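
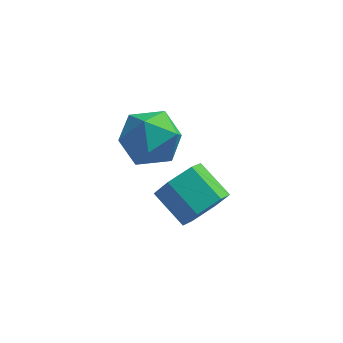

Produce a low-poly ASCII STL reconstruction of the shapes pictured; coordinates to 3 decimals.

solid 
facet normal -0.211 0.404 0.890
outer loop
vertex 0.912 2.113 2.3
vertex 1.534 1.29 2.821
vertex 2.041 2.277 2.493
endloop
endfacet
facet normal -0.196 0.904 0.381
outer loop
vertex 0.912 2.113 2.3
vertex 2.041 2.277 2.493
vertex 1.574 2.6 1.486
endloop
endfacet
facet normal -0.677 0.727 -0.115
outer loop
vertex 0.912 2.113 2.3
vertex 1.574 2.6 1.486
vertex 0.779 1.813 1.191
endloop
endfacet
facet normal -0.989 0.118 0.087
outer loop
vertex 0.912 2.113 2.3
vertex 0.779 1.813 1.191
vertex 0.755 1.003 2.016
endloop
endfacet
facet normal -0.701 -0.082 0.708
outer loop
vertex 0.912 2.113 2.3
vertex 0.755 1.003 2.016
vertex 1.534 1.29 2.821
endloop
endfacet
facet normal 0.450 0.890 0.077
outer loop
vertex 1.574 2.6 1.486
vertex 2.041 2.277 2.493
vertex 2.605 2.077 1.504
endloop
endfacet
facet normal 0.425 0.081 0.901
outer loop
vertex 2.041 2.277 2.493
vertex 1.534 1.29 2.821
vertex 2.581 1.267 2.329
endloop
endfacet
facet normal -0.368 -0.704 0.607
outer loop
vertex 1.534 1.29 2.821
vertex 0.755 1.003 2.016
vertex 1.786 0.48 2.034
endloop
endfacet
facet normal -0.834 -0.381 -0.399
outer loop
vertex 0.755 1.003 2.016
vertex 0.779 1.813 1.191
vertex 1.319 0.803 1.027
endloop
endfacet
facet normal -0.328 0.604 -0.726
outer loop
vertex 0.779 1.813 1.191
vertex 1.574 2.6 1.486
vertex 1.826 1.79 0.699
endloop
endfacet
facet normal 0.989 -0.118 -0.087
outer loop
vertex 2.448 0.967 1.22
vertex 2.605 2.077 1.504
vertex 2.581 1.267 2.329
endloop
endfacet
facet normal 0.677 -0.727 0.115
outer loop
vertex 2.448 0.967 1.22
vertex 2.581 1.267 2.329
vertex 1.786 0.48 2.034
endloop
endfacet
facet normal 0.196 -0.904 -0.381
outer loop
vertex 2.448 0.967 1.22
vertex 1.786 0.48 2.034
vertex 1.319 0.803 1.027
endloop
endfacet
facet normal 0.211 -0.404 -0.890
outer loop
vertex 2.448 0.967 1.22
vertex 1.319 0.803 1.027
vertex 1.826 1.79 0.699
endloop
endfacet
facet normal 0.701 0.082 -0.708
outer loop
vertex 2.448 0.967 1.22
vertex 1.826 1.79 0.699
vertex 2.605 2.077 1.504
endloop
endfacet
facet normal 0.834 0.381 0.399
outer loop
vertex 2.581 1.267 2.329
vertex 2.605 2.077 1.504
vertex 2.041 2.277 2.493
endloop
endfacet
facet normal 0.328 -0.604 0.726
outer loop
vertex 1.786 0.48 2.034
vertex 2.581 1.267 2.329
vertex 1.534 1.29 2.821
endloop
endfacet
facet normal -0.450 -0.890 -0.077
outer loop
vertex 1.319 0.803 1.027
vertex 1.786 0.48 2.034
vertex 0.755 1.003 2.016
endloop
endfacet
facet normal -0.425 -0.081 -0.901
outer loop
vertex 1.826 1.79 0.699
vertex 1.319 0.803 1.027
vertex 0.779 1.813 1.191
endloop
endfacet
facet normal 0.368 0.704 -0.607
outer loop
vertex 2.605 2.077 1.504
vertex 1.826 1.79 0.699
vertex 1.574 2.6 1.486
endloop
endfacet
facet normal 0.694 -0.525 -0.493
outer loop
vertex 3.989 1.27 -0.887
vertex 3.511 1.418 -1.717
vertex 4.191 2.048 -1.431
endloop
endfacet
facet normal 0.690 0.286 0.665
outer loop
vertex 3.989 1.27 -0.887
vertex 4.191 2.048 -1.431
vertex 2.928 2.073 -0.132
endloop
endfacet
facet normal 0.690 0.286 0.665
outer loop
vertex 2.928 2.073 -0.132
vertex 4.191 2.048 -1.431
vertex 3.13 2.851 -0.676
endloop
endfacet
facet normal -0.693 0.525 0.494
outer loop
vertex 2.928 2.073 -0.132
vertex 3.13 2.851 -0.676
vertex 2.449 2.222 -0.963
endloop
endfacet
facet normal 0.694 -0.524 -0.494
outer loop
vertex 4.191 2.048 -1.431
vertex 3.511 1.418 -1.717
vertex 3.712 2.196 -2.261
endloop
endfacet
facet normal 0.525 0.837 -0.153
outer loop
vertex 4.191 2.048 -1.431
vertex 3.712 2.196 -2.261
vertex 3.13 2.851 -0.676
endloop
endfacet
facet normal 0.525 0.837 -0.153
outer loop
vertex 3.13 2.851 -0.676
vertex 3.712 2.196 -2.261
vertex 2.651 2.999 -1.507
endloop
endfacet
facet normal -0.693 0.526 0.493
outer loop
vertex 3.13 2.851 -0.676
vertex 2.651 2.999 -1.507
vertex 2.449 2.222 -0.963
endloop
endfacet
facet normal 0.694 -0.524 -0.494
outer loop
vertex 3.712 2.196 -2.261
vertex 3.511 1.418 -1.717
vertex 3.032 1.567 -2.548
endloop
endfacet
facet normal -0.164 0.551 -0.818
outer loop
vertex 3.712 2.196 -2.261
vertex 3.032 1.567 -2.548
vertex 2.651 2.999 -1.507
endloop
endfacet
facet normal -0.165 0.551 -0.818
outer loop
vertex 2.651 2.999 -1.507
vertex 3.032 1.567 -2.548
vertex 1.971 2.37 -1.793
endloop
endfacet
facet normal -0.693 0.525 0.493
outer loop
vertex 2.651 2.999 -1.507
vertex 1.971 2.37 -1.793
vertex 2.449 2.222 -0.963
endloop
endfacet
facet normal 0.693 -0.525 -0.494
outer loop
vertex 3.032 1.567 -2.548
vertex 3.511 1.418 -1.717
vertex 2.83 0.789 -2.004
endloop
endfacet
facet normal -0.690 -0.286 -0.665
outer loop
vertex 3.032 1.567 -2.548
vertex 2.83 0.789 -2.004
vertex 1.971 2.37 -1.793
endloop
endfacet
facet normal -0.690 -0.286 -0.665
outer loop
vertex 1.971 2.37 -1.793
vertex 2.83 0.789 -2.004
vertex 1.769 1.592 -1.249
endloop
endfacet
facet normal -0.694 0.525 0.493
outer loop
vertex 1.971 2.37 -1.793
vertex 1.769 1.592 -1.249
vertex 2.449 2.222 -0.963
endloop
endfacet
facet normal 0.693 -0.526 -0.493
outer loop
vertex 2.83 0.789 -2.004
vertex 3.511 1.418 -1.717
vertex 3.309 0.641 -1.173
endloop
endfacet
facet normal -0.525 -0.837 0.153
outer loop
vertex 2.83 0.789 -2.004
vertex 3.309 0.641 -1.173
vertex 1.769 1.592 -1.249
endloop
endfacet
facet normal -0.525 -0.837 0.153
outer loop
vertex 1.769 1.592 -1.249
vertex 3.309 0.641 -1.173
vertex 2.248 1.444 -0.419
endloop
endfacet
facet normal -0.694 0.524 0.494
outer loop
vertex 1.769 1.592 -1.249
vertex 2.248 1.444 -0.419
vertex 2.449 2.222 -0.963
endloop
endfacet
facet normal 0.693 -0.525 -0.493
outer loop
vertex 3.309 0.641 -1.173
vertex 3.511 1.418 -1.717
vertex 3.989 1.27 -0.887
endloop
endfacet
facet normal 0.165 -0.550 0.818
outer loop
vertex 3.309 0.641 -1.173
vertex 3.989 1.27 -0.887
vertex 2.248 1.444 -0.419
endloop
endfacet
facet normal 0.165 -0.551 0.818
outer loop
vertex 2.248 1.444 -0.419
vertex 3.989 1.27 -0.887
vertex 2.928 2.073 -0.132
endloop
endfacet
facet normal -0.694 0.524 0.494
outer loop
vertex 2.248 1.444 -0.419
vertex 2.928 2.073 -0.132
vertex 2.449 2.222 -0.963
endloop
endfacet

endsolid


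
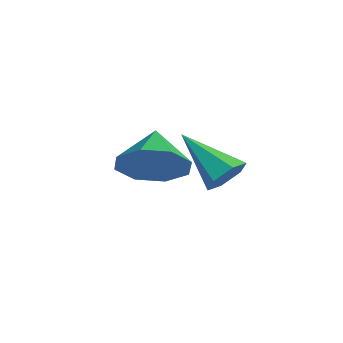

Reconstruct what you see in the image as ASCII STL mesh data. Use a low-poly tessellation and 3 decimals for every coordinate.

solid 
facet normal 0.785 0.331 -0.524
outer loop
vertex 3.889 0.185 1.798
vertex 3.539 0.206 1.287
vertex 3.577 0.702 1.657
endloop
endfacet
facet normal 0.113 0.324 0.939
outer loop
vertex 3.889 0.185 1.798
vertex 3.577 0.702 1.657
vertex 2.181 -0.366 2.193
endloop
endfacet
facet normal 0.785 0.331 -0.524
outer loop
vertex 3.577 0.702 1.657
vertex 3.539 0.206 1.287
vertex 3.227 0.723 1.146
endloop
endfacet
facet normal -0.476 0.803 0.359
outer loop
vertex 3.577 0.702 1.657
vertex 3.227 0.723 1.146
vertex 2.181 -0.366 2.193
endloop
endfacet
facet normal 0.785 0.331 -0.524
outer loop
vertex 3.227 0.723 1.146
vertex 3.539 0.206 1.287
vertex 3.188 0.227 0.775
endloop
endfacet
facet normal -0.821 0.382 -0.424
outer loop
vertex 3.227 0.723 1.146
vertex 3.188 0.227 0.775
vertex 2.181 -0.366 2.193
endloop
endfacet
facet normal 0.785 0.331 -0.524
outer loop
vertex 3.188 0.227 0.775
vertex 3.539 0.206 1.287
vertex 3.5 -0.29 0.916
endloop
endfacet
facet normal -0.578 -0.520 -0.628
outer loop
vertex 3.188 0.227 0.775
vertex 3.5 -0.29 0.916
vertex 2.181 -0.366 2.193
endloop
endfacet
facet normal 0.784 0.331 -0.525
outer loop
vertex 3.5 -0.29 0.916
vertex 3.539 0.206 1.287
vertex 3.851 -0.311 1.427
endloop
endfacet
facet normal 0.011 -0.999 -0.048
outer loop
vertex 3.5 -0.29 0.916
vertex 3.851 -0.311 1.427
vertex 2.181 -0.366 2.193
endloop
endfacet
facet normal 0.785 0.332 -0.524
outer loop
vertex 3.851 -0.311 1.427
vertex 3.539 0.206 1.287
vertex 3.889 0.185 1.798
endloop
endfacet
facet normal 0.356 -0.577 0.735
outer loop
vertex 3.851 -0.311 1.427
vertex 3.889 0.185 1.798
vertex 2.181 -0.366 2.193
endloop
endfacet
facet normal 0.768 -0.411 -0.491
outer loop
vertex 1.346 0.318 0.591
vertex 0.757 -0.491 0.346
vertex 0.964 0.419 -0.091
endloop
endfacet
facet normal -0.110 0.972 0.206
outer loop
vertex 1.346 0.318 0.591
vertex 0.964 0.419 -0.091
vertex -0.257 0.051 0.994
endloop
endfacet
facet normal 0.767 -0.411 -0.492
outer loop
vertex 0.964 0.419 -0.091
vertex 0.757 -0.491 0.346
vertex 0.46 -0.012 -0.517
endloop
endfacet
facet normal -0.487 0.832 -0.266
outer loop
vertex 0.964 0.419 -0.091
vertex 0.46 -0.012 -0.517
vertex -0.257 0.051 0.994
endloop
endfacet
facet normal 0.768 -0.410 -0.492
outer loop
vertex 0.46 -0.012 -0.517
vertex 0.757 -0.491 0.346
vertex 0.131 -0.724 -0.438
endloop
endfacet
facet normal -0.843 0.343 -0.414
outer loop
vertex 0.46 -0.012 -0.517
vertex 0.131 -0.724 -0.438
vertex -0.257 0.051 0.994
endloop
endfacet
facet normal 0.768 -0.410 -0.491
outer loop
vertex 0.131 -0.724 -0.438
vertex 0.757 -0.491 0.346
vertex 0.168 -1.299 0.1
endloop
endfacet
facet normal -0.967 -0.204 -0.152
outer loop
vertex 0.131 -0.724 -0.438
vertex 0.168 -1.299 0.1
vertex -0.257 0.051 0.994
endloop
endfacet
facet normal 0.768 -0.410 -0.492
outer loop
vertex 0.168 -1.299 0.1
vertex 0.757 -0.491 0.346
vertex 0.55 -1.401 0.782
endloop
endfacet
facet normal -0.789 -0.492 0.368
outer loop
vertex 0.168 -1.299 0.1
vertex 0.55 -1.401 0.782
vertex -0.257 0.051 0.994
endloop
endfacet
facet normal 0.768 -0.410 -0.491
outer loop
vertex 0.55 -1.401 0.782
vertex 0.757 -0.491 0.346
vertex 1.053 -0.969 1.208
endloop
endfacet
facet normal -0.411 -0.351 0.841
outer loop
vertex 0.55 -1.401 0.782
vertex 1.053 -0.969 1.208
vertex -0.257 0.051 0.994
endloop
endfacet
facet normal 0.768 -0.411 -0.492
outer loop
vertex 1.053 -0.969 1.208
vertex 0.757 -0.491 0.346
vertex 1.383 -0.258 1.129
endloop
endfacet
facet normal -0.056 0.136 0.989
outer loop
vertex 1.053 -0.969 1.208
vertex 1.383 -0.258 1.129
vertex -0.257 0.051 0.994
endloop
endfacet
facet normal 0.768 -0.410 -0.492
outer loop
vertex 1.383 -0.258 1.129
vertex 0.757 -0.491 0.346
vertex 1.346 0.318 0.591
endloop
endfacet
facet normal 0.069 0.683 0.727
outer loop
vertex 1.383 -0.258 1.129
vertex 1.346 0.318 0.591
vertex -0.257 0.051 0.994
endloop
endfacet

endsolid


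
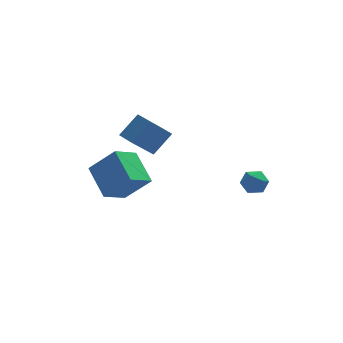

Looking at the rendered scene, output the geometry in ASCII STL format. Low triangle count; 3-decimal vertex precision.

solid 
facet normal 0.155 0.789 0.594
outer loop
vertex 4.111 -0.39 -0.019
vertex 3.588 -0.574 0.362
vertex 4.205 -0.802 0.504
endloop
endfacet
facet normal 0.766 0.564 0.307
outer loop
vertex 4.111 -0.39 -0.019
vertex 4.205 -0.802 0.504
vertex 4.523 -0.918 -0.077
endloop
endfacet
facet normal 0.700 0.590 -0.402
outer loop
vertex 4.111 -0.39 -0.019
vertex 4.523 -0.918 -0.077
vertex 4.103 -0.762 -0.579
endloop
endfacet
facet normal 0.045 0.832 -0.553
outer loop
vertex 4.111 -0.39 -0.019
vertex 4.103 -0.762 -0.579
vertex 3.525 -0.55 -0.307
endloop
endfacet
facet normal -0.291 0.955 0.062
outer loop
vertex 4.111 -0.39 -0.019
vertex 3.525 -0.55 -0.307
vertex 3.588 -0.574 0.362
endloop
endfacet
facet normal 0.861 -0.118 0.495
outer loop
vertex 4.523 -0.918 -0.077
vertex 4.205 -0.802 0.504
vertex 4.255 -1.43 0.267
endloop
endfacet
facet normal -0.130 0.246 0.960
outer loop
vertex 4.205 -0.802 0.504
vertex 3.588 -0.574 0.362
vertex 3.677 -1.218 0.539
endloop
endfacet
facet normal -0.853 0.513 0.099
outer loop
vertex 3.588 -0.574 0.362
vertex 3.525 -0.55 -0.307
vertex 3.257 -1.062 0.037
endloop
endfacet
facet normal -0.307 0.314 -0.898
outer loop
vertex 3.525 -0.55 -0.307
vertex 4.103 -0.762 -0.579
vertex 3.575 -1.178 -0.544
endloop
endfacet
facet normal 0.753 -0.076 -0.654
outer loop
vertex 4.103 -0.762 -0.579
vertex 4.523 -0.918 -0.077
vertex 4.192 -1.406 -0.402
endloop
endfacet
facet normal -0.045 -0.832 0.553
outer loop
vertex 3.669 -1.59 -0.021
vertex 4.255 -1.43 0.267
vertex 3.677 -1.218 0.539
endloop
endfacet
facet normal -0.700 -0.590 0.402
outer loop
vertex 3.669 -1.59 -0.021
vertex 3.677 -1.218 0.539
vertex 3.257 -1.062 0.037
endloop
endfacet
facet normal -0.766 -0.564 -0.307
outer loop
vertex 3.669 -1.59 -0.021
vertex 3.257 -1.062 0.037
vertex 3.575 -1.178 -0.544
endloop
endfacet
facet normal -0.155 -0.789 -0.594
outer loop
vertex 3.669 -1.59 -0.021
vertex 3.575 -1.178 -0.544
vertex 4.192 -1.406 -0.402
endloop
endfacet
facet normal 0.291 -0.955 -0.062
outer loop
vertex 3.669 -1.59 -0.021
vertex 4.192 -1.406 -0.402
vertex 4.255 -1.43 0.267
endloop
endfacet
facet normal 0.307 -0.314 0.898
outer loop
vertex 3.677 -1.218 0.539
vertex 4.255 -1.43 0.267
vertex 4.205 -0.802 0.504
endloop
endfacet
facet normal -0.753 0.076 0.654
outer loop
vertex 3.257 -1.062 0.037
vertex 3.677 -1.218 0.539
vertex 3.588 -0.574 0.362
endloop
endfacet
facet normal -0.861 0.118 -0.495
outer loop
vertex 3.575 -1.178 -0.544
vertex 3.257 -1.062 0.037
vertex 3.525 -0.55 -0.307
endloop
endfacet
facet normal 0.130 -0.246 -0.960
outer loop
vertex 4.192 -1.406 -0.402
vertex 3.575 -1.178 -0.544
vertex 4.103 -0.762 -0.579
endloop
endfacet
facet normal 0.853 -0.513 -0.099
outer loop
vertex 4.255 -1.43 0.267
vertex 4.192 -1.406 -0.402
vertex 4.523 -0.918 -0.077
endloop
endfacet
facet normal -0.687 -0.549 0.475
outer loop
vertex -1.58 3.684 -0.63
vertex -2.75 4.056 -1.892
vertex -1.041 2.196 -1.57
endloop
endfacet
facet normal 0.664 -0.212 0.717
outer loop
vertex -0.03 3.004 -2.268
vertex -1.58 3.684 -0.63
vertex -1.041 2.196 -1.57
endloop
endfacet
facet normal -0.687 -0.549 0.475
outer loop
vertex -1.041 2.196 -1.57
vertex -2.75 4.056 -1.892
vertex -2.21 2.569 -2.831
endloop
endfacet
facet normal 0.293 -0.808 -0.511
outer loop
vertex -2.21 2.569 -2.831
vertex -0.03 3.004 -2.268
vertex -1.041 2.196 -1.57
endloop
endfacet
facet normal -0.294 0.808 0.510
outer loop
vertex -1.58 3.684 -0.63
vertex -1.739 4.864 -2.59
vertex -2.75 4.056 -1.892
endloop
endfacet
facet normal 0.665 -0.211 0.717
outer loop
vertex -0.57 4.491 -1.329
vertex -1.58 3.684 -0.63
vertex -0.03 3.004 -2.268
endloop
endfacet
facet normal -0.293 0.809 0.511
outer loop
vertex -0.57 4.491 -1.329
vertex -1.739 4.864 -2.59
vertex -1.58 3.684 -0.63
endloop
endfacet
facet normal -0.664 0.212 -0.717
outer loop
vertex -2.75 4.056 -1.892
vertex -1.739 4.864 -2.59
vertex -2.21 2.569 -2.831
endloop
endfacet
facet normal 0.293 -0.809 -0.510
outer loop
vertex -1.2 3.376 -3.53
vertex -0.03 3.004 -2.268
vertex -2.21 2.569 -2.831
endloop
endfacet
facet normal -0.665 0.212 -0.716
outer loop
vertex -2.21 2.569 -2.831
vertex -1.739 4.864 -2.59
vertex -1.2 3.376 -3.53
endloop
endfacet
facet normal 0.687 0.550 -0.475
outer loop
vertex -1.2 3.376 -3.53
vertex -0.57 4.491 -1.329
vertex -0.03 3.004 -2.268
endloop
endfacet
facet normal 0.688 0.549 -0.475
outer loop
vertex -1.739 4.864 -2.59
vertex -0.57 4.491 -1.329
vertex -1.2 3.376 -3.53
endloop
endfacet
facet normal -0.502 0.865 0.026
outer loop
vertex -1.538 1.904 1.517
vertex -0.682 2.372 2.465
vertex -0.529 2.526 0.299
endloop
endfacet
facet normal -0.630 -0.343 -0.697
outer loop
vertex -0.078 1.748 0.275
vertex -1.538 1.904 1.517
vertex -0.529 2.526 0.299
endloop
endfacet
facet normal -0.502 0.865 0.026
outer loop
vertex -0.529 2.526 0.299
vertex -0.682 2.372 2.465
vertex 0.327 2.994 1.246
endloop
endfacet
facet normal 0.593 0.366 -0.717
outer loop
vertex 0.327 2.994 1.246
vertex -0.078 1.748 0.275
vertex -0.529 2.526 0.299
endloop
endfacet
facet normal -0.594 -0.366 0.717
outer loop
vertex -1.538 1.904 1.517
vertex -0.231 1.594 2.441
vertex -0.682 2.372 2.465
endloop
endfacet
facet normal -0.629 -0.344 -0.697
outer loop
vertex -1.087 1.126 1.494
vertex -1.538 1.904 1.517
vertex -0.078 1.748 0.275
endloop
endfacet
facet normal -0.594 -0.365 0.717
outer loop
vertex -1.087 1.126 1.494
vertex -0.231 1.594 2.441
vertex -1.538 1.904 1.517
endloop
endfacet
facet normal 0.630 0.344 0.697
outer loop
vertex -0.682 2.372 2.465
vertex -0.231 1.594 2.441
vertex 0.327 2.994 1.246
endloop
endfacet
facet normal 0.594 0.365 -0.717
outer loop
vertex 0.778 2.216 1.223
vertex -0.078 1.748 0.275
vertex 0.327 2.994 1.246
endloop
endfacet
facet normal 0.629 0.344 0.697
outer loop
vertex 0.327 2.994 1.246
vertex -0.231 1.594 2.441
vertex 0.778 2.216 1.223
endloop
endfacet
facet normal 0.502 -0.865 -0.026
outer loop
vertex 0.778 2.216 1.223
vertex -1.087 1.126 1.494
vertex -0.078 1.748 0.275
endloop
endfacet
facet normal 0.502 -0.865 -0.026
outer loop
vertex -0.231 1.594 2.441
vertex -1.087 1.126 1.494
vertex 0.778 2.216 1.223
endloop
endfacet

endsolid


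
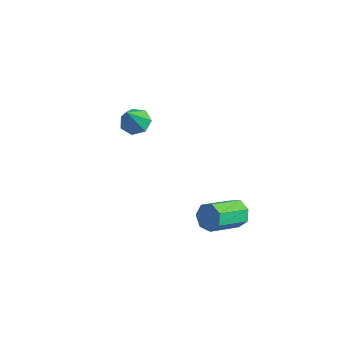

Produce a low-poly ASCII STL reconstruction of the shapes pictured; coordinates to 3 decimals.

solid 
facet normal 0.056 0.908 -0.416
outer loop
vertex 2.899 3.461 -3.976
vertex 2.518 3.72 -3.462
vertex 3.204 3.66 -3.501
endloop
endfacet
facet normal 0.859 -0.256 -0.444
outer loop
vertex 2.899 3.461 -3.976
vertex 3.204 3.66 -3.501
vertex 2.803 1.882 -3.252
endloop
endfacet
facet normal 0.858 -0.256 -0.445
outer loop
vertex 2.803 1.882 -3.252
vertex 3.204 3.66 -3.501
vertex 3.109 2.081 -2.777
endloop
endfacet
facet normal -0.054 -0.908 0.415
outer loop
vertex 2.803 1.882 -3.252
vertex 3.109 2.081 -2.777
vertex 2.422 2.14 -2.738
endloop
endfacet
facet normal 0.056 0.908 -0.415
outer loop
vertex 3.204 3.66 -3.501
vertex 2.518 3.72 -3.462
vertex 2.993 3.904 -2.996
endloop
endfacet
facet normal 0.934 0.101 0.342
outer loop
vertex 3.204 3.66 -3.501
vertex 2.993 3.904 -2.996
vertex 3.109 2.081 -2.777
endloop
endfacet
facet normal 0.934 0.101 0.344
outer loop
vertex 3.109 2.081 -2.777
vertex 2.993 3.904 -2.996
vertex 2.897 2.325 -2.273
endloop
endfacet
facet normal -0.054 -0.908 0.417
outer loop
vertex 3.109 2.081 -2.777
vertex 2.897 2.325 -2.273
vertex 2.422 2.14 -2.738
endloop
endfacet
facet normal 0.056 0.908 -0.415
outer loop
vertex 2.993 3.904 -2.996
vertex 2.518 3.72 -3.462
vertex 2.423 4.009 -2.843
endloop
endfacet
facet normal 0.305 0.381 0.873
outer loop
vertex 2.993 3.904 -2.996
vertex 2.423 4.009 -2.843
vertex 2.897 2.325 -2.273
endloop
endfacet
facet normal 0.306 0.381 0.872
outer loop
vertex 2.897 2.325 -2.273
vertex 2.423 4.009 -2.843
vertex 2.328 2.43 -2.119
endloop
endfacet
facet normal -0.055 -0.907 0.417
outer loop
vertex 2.897 2.325 -2.273
vertex 2.328 2.43 -2.119
vertex 2.422 2.14 -2.738
endloop
endfacet
facet normal 0.054 0.908 -0.416
outer loop
vertex 2.423 4.009 -2.843
vertex 2.518 3.72 -3.462
vertex 1.925 3.896 -3.155
endloop
endfacet
facet normal -0.552 0.375 0.745
outer loop
vertex 2.423 4.009 -2.843
vertex 1.925 3.896 -3.155
vertex 2.328 2.43 -2.119
endloop
endfacet
facet normal -0.552 0.375 0.745
outer loop
vertex 2.328 2.43 -2.119
vertex 1.925 3.896 -3.155
vertex 1.83 2.317 -2.431
endloop
endfacet
facet normal -0.055 -0.907 0.417
outer loop
vertex 2.328 2.43 -2.119
vertex 1.83 2.317 -2.431
vertex 2.422 2.14 -2.738
endloop
endfacet
facet normal 0.054 0.908 -0.416
outer loop
vertex 1.925 3.896 -3.155
vertex 2.518 3.72 -3.462
vertex 1.873 3.65 -3.699
endloop
endfacet
facet normal -0.995 0.086 0.056
outer loop
vertex 1.925 3.896 -3.155
vertex 1.873 3.65 -3.699
vertex 1.83 2.317 -2.431
endloop
endfacet
facet normal -0.995 0.086 0.056
outer loop
vertex 1.83 2.317 -2.431
vertex 1.873 3.65 -3.699
vertex 1.778 2.071 -2.975
endloop
endfacet
facet normal -0.056 -0.908 0.416
outer loop
vertex 1.83 2.317 -2.431
vertex 1.778 2.071 -2.975
vertex 2.422 2.14 -2.738
endloop
endfacet
facet normal 0.054 0.908 -0.416
outer loop
vertex 1.873 3.65 -3.699
vertex 2.518 3.72 -3.462
vertex 2.307 3.457 -4.064
endloop
endfacet
facet normal -0.687 -0.268 -0.675
outer loop
vertex 1.873 3.65 -3.699
vertex 2.307 3.457 -4.064
vertex 1.778 2.071 -2.975
endloop
endfacet
facet normal -0.688 -0.267 -0.674
outer loop
vertex 1.778 2.071 -2.975
vertex 2.307 3.457 -4.064
vertex 2.211 1.877 -3.34
endloop
endfacet
facet normal -0.056 -0.908 0.416
outer loop
vertex 1.778 2.071 -2.975
vertex 2.211 1.877 -3.34
vertex 2.422 2.14 -2.738
endloop
endfacet
facet normal 0.056 0.908 -0.416
outer loop
vertex 2.307 3.457 -4.064
vertex 2.518 3.72 -3.462
vertex 2.899 3.461 -3.976
endloop
endfacet
facet normal 0.136 -0.420 -0.897
outer loop
vertex 2.307 3.457 -4.064
vertex 2.899 3.461 -3.976
vertex 2.211 1.877 -3.34
endloop
endfacet
facet normal 0.137 -0.420 -0.897
outer loop
vertex 2.211 1.877 -3.34
vertex 2.899 3.461 -3.976
vertex 2.803 1.882 -3.252
endloop
endfacet
facet normal -0.054 -0.908 0.416
outer loop
vertex 2.211 1.877 -3.34
vertex 2.803 1.882 -3.252
vertex 2.422 2.14 -2.738
endloop
endfacet
facet normal -0.189 0.503 -0.844
outer loop
vertex -2.567 3.706 -0.569
vertex -3.106 3.267 -0.71
vertex -3.115 3.876 -0.345
endloop
endfacet
facet normal 0.456 0.564 0.688
outer loop
vertex -2.567 3.706 -0.569
vertex -3.115 3.876 -0.345
vertex -2.814 2.493 0.59
endloop
endfacet
facet normal -0.190 0.503 -0.843
outer loop
vertex -3.115 3.876 -0.345
vertex -3.106 3.267 -0.71
vertex -3.657 3.586 -0.396
endloop
endfacet
facet normal -0.332 0.478 0.813
outer loop
vertex -3.115 3.876 -0.345
vertex -3.657 3.586 -0.396
vertex -2.814 2.493 0.59
endloop
endfacet
facet normal -0.191 0.501 -0.844
outer loop
vertex -3.657 3.586 -0.396
vertex -3.106 3.267 -0.71
vertex -3.784 3.056 -0.682
endloop
endfacet
facet normal -0.814 -0.113 0.570
outer loop
vertex -3.657 3.586 -0.396
vertex -3.784 3.056 -0.682
vertex -2.814 2.493 0.59
endloop
endfacet
facet normal -0.191 0.502 -0.844
outer loop
vertex -3.784 3.056 -0.682
vertex -3.106 3.267 -0.71
vertex -3.401 2.684 -0.99
endloop
endfacet
facet normal -0.629 -0.765 0.141
outer loop
vertex -3.784 3.056 -0.682
vertex -3.401 2.684 -0.99
vertex -2.814 2.493 0.59
endloop
endfacet
facet normal -0.189 0.501 -0.844
outer loop
vertex -3.401 2.684 -0.99
vertex -3.106 3.267 -0.71
vertex -2.796 2.751 -1.086
endloop
endfacet
facet normal 0.085 -0.985 -0.151
outer loop
vertex -3.401 2.684 -0.99
vertex -2.796 2.751 -1.086
vertex -2.814 2.493 0.59
endloop
endfacet
facet normal -0.189 0.501 -0.844
outer loop
vertex -2.796 2.751 -1.086
vertex -3.106 3.267 -0.71
vertex -2.425 3.206 -0.899
endloop
endfacet
facet normal 0.789 -0.608 -0.085
outer loop
vertex -2.796 2.751 -1.086
vertex -2.425 3.206 -0.899
vertex -2.814 2.493 0.59
endloop
endfacet
facet normal -0.189 0.503 -0.843
outer loop
vertex -2.425 3.206 -0.899
vertex -3.106 3.267 -0.71
vertex -2.567 3.706 -0.569
endloop
endfacet
facet normal 0.954 0.081 0.288
outer loop
vertex -2.425 3.206 -0.899
vertex -2.567 3.706 -0.569
vertex -2.814 2.493 0.59
endloop
endfacet

endsolid


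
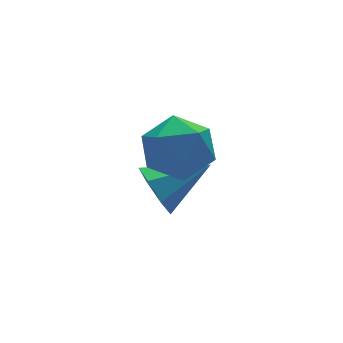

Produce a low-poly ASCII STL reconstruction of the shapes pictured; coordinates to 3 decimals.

solid 
facet normal -0.941 0.239 0.238
outer loop
vertex -4.538 -0.107 -0.269
vertex -4.92 -1.09 -0.794
vertex -4.635 -1.105 0.349
endloop
endfacet
facet normal -0.483 0.494 0.722
outer loop
vertex -4.538 -0.107 -0.269
vertex -4.635 -1.105 0.349
vertex -3.698 -0.408 0.499
endloop
endfacet
facet normal -0.022 0.922 0.386
outer loop
vertex -4.538 -0.107 -0.269
vertex -3.698 -0.408 0.499
vertex -3.404 0.038 -0.55
endloop
endfacet
facet normal -0.195 0.932 -0.307
outer loop
vertex -4.538 -0.107 -0.269
vertex -3.404 0.038 -0.55
vertex -4.159 -0.383 -1.349
endloop
endfacet
facet normal -0.763 0.509 -0.398
outer loop
vertex -4.538 -0.107 -0.269
vertex -4.159 -0.383 -1.349
vertex -4.92 -1.09 -0.794
endloop
endfacet
facet normal -0.117 -0.056 0.992
outer loop
vertex -3.698 -0.408 0.499
vertex -4.635 -1.105 0.349
vertex -3.561 -1.577 0.449
endloop
endfacet
facet normal -0.858 -0.469 0.208
outer loop
vertex -4.635 -1.105 0.349
vertex -4.92 -1.09 -0.794
vertex -4.316 -1.998 -0.35
endloop
endfacet
facet normal -0.570 -0.032 -0.821
outer loop
vertex -4.92 -1.09 -0.794
vertex -4.159 -0.383 -1.349
vertex -4.022 -1.552 -1.399
endloop
endfacet
facet normal 0.349 0.652 -0.673
outer loop
vertex -4.159 -0.383 -1.349
vertex -3.404 0.038 -0.55
vertex -3.085 -0.855 -1.249
endloop
endfacet
facet normal 0.629 0.637 0.447
outer loop
vertex -3.404 0.038 -0.55
vertex -3.698 -0.408 0.499
vertex -2.8 -0.87 -0.106
endloop
endfacet
facet normal 0.195 -0.932 0.307
outer loop
vertex -3.182 -1.853 -0.631
vertex -3.561 -1.577 0.449
vertex -4.316 -1.998 -0.35
endloop
endfacet
facet normal 0.022 -0.922 -0.386
outer loop
vertex -3.182 -1.853 -0.631
vertex -4.316 -1.998 -0.35
vertex -4.022 -1.552 -1.399
endloop
endfacet
facet normal 0.483 -0.494 -0.722
outer loop
vertex -3.182 -1.853 -0.631
vertex -4.022 -1.552 -1.399
vertex -3.085 -0.855 -1.249
endloop
endfacet
facet normal 0.941 -0.239 -0.238
outer loop
vertex -3.182 -1.853 -0.631
vertex -3.085 -0.855 -1.249
vertex -2.8 -0.87 -0.106
endloop
endfacet
facet normal 0.763 -0.509 0.398
outer loop
vertex -3.182 -1.853 -0.631
vertex -2.8 -0.87 -0.106
vertex -3.561 -1.577 0.449
endloop
endfacet
facet normal -0.349 -0.652 0.673
outer loop
vertex -4.316 -1.998 -0.35
vertex -3.561 -1.577 0.449
vertex -4.635 -1.105 0.349
endloop
endfacet
facet normal -0.629 -0.637 -0.447
outer loop
vertex -4.022 -1.552 -1.399
vertex -4.316 -1.998 -0.35
vertex -4.92 -1.09 -0.794
endloop
endfacet
facet normal 0.117 0.056 -0.992
outer loop
vertex -3.085 -0.855 -1.249
vertex -4.022 -1.552 -1.399
vertex -4.159 -0.383 -1.349
endloop
endfacet
facet normal 0.858 0.469 -0.208
outer loop
vertex -2.8 -0.87 -0.106
vertex -3.085 -0.855 -1.249
vertex -3.404 0.038 -0.55
endloop
endfacet
facet normal 0.570 0.032 0.821
outer loop
vertex -3.561 -1.577 0.449
vertex -2.8 -0.87 -0.106
vertex -3.698 -0.408 0.499
endloop
endfacet
facet normal -0.885 0.205 -0.419
outer loop
vertex -3.336 1.222 -3.946
vertex -3.753 0.561 -3.389
vertex -3.62 1.495 -3.212
endloop
endfacet
facet normal 0.661 0.750 -0.023
outer loop
vertex -3.336 1.222 -3.946
vertex -3.62 1.495 -3.212
vertex -2.107 0.179 -2.611
endloop
endfacet
facet normal -0.885 0.205 -0.418
outer loop
vertex -3.62 1.495 -3.212
vertex -3.753 0.561 -3.389
vertex -4.004 1.065 -2.611
endloop
endfacet
facet normal 0.312 0.667 0.677
outer loop
vertex -3.62 1.495 -3.212
vertex -4.004 1.065 -2.611
vertex -2.107 0.179 -2.611
endloop
endfacet
facet normal -0.885 0.205 -0.418
outer loop
vertex -4.004 1.065 -2.611
vertex -3.753 0.561 -3.389
vertex -4.199 0.255 -2.596
endloop
endfacet
facet normal 0.008 0.017 1.000
outer loop
vertex -4.004 1.065 -2.611
vertex -4.199 0.255 -2.596
vertex -2.107 0.179 -2.611
endloop
endfacet
facet normal -0.885 0.205 -0.418
outer loop
vertex -4.199 0.255 -2.596
vertex -3.753 0.561 -3.389
vertex -4.058 -0.324 -3.178
endloop
endfacet
facet normal -0.021 -0.711 0.703
outer loop
vertex -4.199 0.255 -2.596
vertex -4.058 -0.324 -3.178
vertex -2.107 0.179 -2.611
endloop
endfacet
facet normal -0.885 0.205 -0.419
outer loop
vertex -4.058 -0.324 -3.178
vertex -3.753 0.561 -3.389
vertex -3.687 -0.237 -3.919
endloop
endfacet
facet normal 0.247 -0.969 0.010
outer loop
vertex -4.058 -0.324 -3.178
vertex -3.687 -0.237 -3.919
vertex -2.107 0.179 -2.611
endloop
endfacet
facet normal -0.885 0.205 -0.418
outer loop
vertex -3.687 -0.237 -3.919
vertex -3.753 0.561 -3.389
vertex -3.366 0.452 -4.261
endloop
endfacet
facet normal 0.610 -0.562 -0.559
outer loop
vertex -3.687 -0.237 -3.919
vertex -3.366 0.452 -4.261
vertex -2.107 0.179 -2.611
endloop
endfacet
facet normal -0.885 0.206 -0.418
outer loop
vertex -3.366 0.452 -4.261
vertex -3.753 0.561 -3.389
vertex -3.336 1.222 -3.946
endloop
endfacet
facet normal 0.794 0.203 -0.572
outer loop
vertex -3.366 0.452 -4.261
vertex -3.336 1.222 -3.946
vertex -2.107 0.179 -2.611
endloop
endfacet

endsolid


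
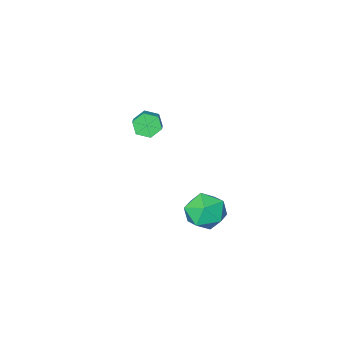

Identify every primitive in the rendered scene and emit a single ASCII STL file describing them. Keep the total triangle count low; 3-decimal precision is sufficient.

solid 
facet normal -0.475 -0.741 -0.474
outer loop
vertex -0.855 -3.362 0.051
vertex -1.482 -3.272 0.539
vertex -1.446 -2.858 -0.145
endloop
endfacet
facet normal 0.479 0.233 -0.846
outer loop
vertex -0.855 -3.362 0.051
vertex -1.446 -2.858 -0.145
vertex -0.071 -2.139 0.832
endloop
endfacet
facet normal 0.480 0.232 -0.846
outer loop
vertex -0.071 -2.139 0.832
vertex -1.446 -2.858 -0.145
vertex -0.661 -1.635 0.636
endloop
endfacet
facet normal 0.476 0.741 0.473
outer loop
vertex -0.071 -2.139 0.832
vertex -0.661 -1.635 0.636
vertex -0.698 -2.048 1.321
endloop
endfacet
facet normal -0.476 -0.741 -0.474
outer loop
vertex -1.446 -2.858 -0.145
vertex -1.482 -3.272 0.539
vertex -2.073 -2.768 0.344
endloop
endfacet
facet normal -0.400 0.662 -0.634
outer loop
vertex -1.446 -2.858 -0.145
vertex -2.073 -2.768 0.344
vertex -0.661 -1.635 0.636
endloop
endfacet
facet normal -0.400 0.662 -0.634
outer loop
vertex -0.661 -1.635 0.636
vertex -2.073 -2.768 0.344
vertex -1.288 -1.545 1.125
endloop
endfacet
facet normal 0.475 0.742 0.473
outer loop
vertex -0.661 -1.635 0.636
vertex -1.288 -1.545 1.125
vertex -0.698 -2.048 1.321
endloop
endfacet
facet normal -0.476 -0.741 -0.473
outer loop
vertex -2.073 -2.768 0.344
vertex -1.482 -3.272 0.539
vertex -2.109 -3.181 1.028
endloop
endfacet
facet normal -0.878 0.428 0.212
outer loop
vertex -2.073 -2.768 0.344
vertex -2.109 -3.181 1.028
vertex -1.288 -1.545 1.125
endloop
endfacet
facet normal -0.879 0.428 0.211
outer loop
vertex -1.288 -1.545 1.125
vertex -2.109 -3.181 1.028
vertex -1.325 -1.958 1.809
endloop
endfacet
facet normal 0.475 0.742 0.474
outer loop
vertex -1.288 -1.545 1.125
vertex -1.325 -1.958 1.809
vertex -0.698 -2.048 1.321
endloop
endfacet
facet normal -0.476 -0.741 -0.473
outer loop
vertex -2.109 -3.181 1.028
vertex -1.482 -3.272 0.539
vertex -1.519 -3.685 1.224
endloop
endfacet
facet normal -0.480 -0.233 0.846
outer loop
vertex -2.109 -3.181 1.028
vertex -1.519 -3.685 1.224
vertex -1.325 -1.958 1.809
endloop
endfacet
facet normal -0.479 -0.233 0.846
outer loop
vertex -1.325 -1.958 1.809
vertex -1.519 -3.685 1.224
vertex -0.734 -2.462 2.005
endloop
endfacet
facet normal 0.475 0.741 0.474
outer loop
vertex -1.325 -1.958 1.809
vertex -0.734 -2.462 2.005
vertex -0.698 -2.048 1.321
endloop
endfacet
facet normal -0.475 -0.742 -0.473
outer loop
vertex -1.519 -3.685 1.224
vertex -1.482 -3.272 0.539
vertex -0.892 -3.775 0.735
endloop
endfacet
facet normal 0.400 -0.662 0.634
outer loop
vertex -1.519 -3.685 1.224
vertex -0.892 -3.775 0.735
vertex -0.734 -2.462 2.005
endloop
endfacet
facet normal 0.400 -0.662 0.634
outer loop
vertex -0.734 -2.462 2.005
vertex -0.892 -3.775 0.735
vertex -0.107 -2.552 1.516
endloop
endfacet
facet normal 0.476 0.741 0.474
outer loop
vertex -0.734 -2.462 2.005
vertex -0.107 -2.552 1.516
vertex -0.698 -2.048 1.321
endloop
endfacet
facet normal -0.475 -0.742 -0.474
outer loop
vertex -0.892 -3.775 0.735
vertex -1.482 -3.272 0.539
vertex -0.855 -3.362 0.051
endloop
endfacet
facet normal 0.878 -0.429 -0.211
outer loop
vertex -0.892 -3.775 0.735
vertex -0.855 -3.362 0.051
vertex -0.107 -2.552 1.516
endloop
endfacet
facet normal 0.879 -0.428 -0.212
outer loop
vertex -0.107 -2.552 1.516
vertex -0.855 -3.362 0.051
vertex -0.071 -2.139 0.832
endloop
endfacet
facet normal 0.476 0.741 0.473
outer loop
vertex -0.107 -2.552 1.516
vertex -0.071 -2.139 0.832
vertex -0.698 -2.048 1.321
endloop
endfacet
facet normal -0.610 -0.222 0.761
outer loop
vertex -1.405 4.084 -0.963
vertex -1.614 2.966 -1.457
vertex -0.677 3.126 -0.659
endloop
endfacet
facet normal -0.099 0.232 0.968
outer loop
vertex -1.405 4.084 -0.963
vertex -0.677 3.126 -0.659
vertex -0.177 4.241 -0.875
endloop
endfacet
facet normal -0.144 0.816 0.560
outer loop
vertex -1.405 4.084 -0.963
vertex -0.177 4.241 -0.875
vertex -0.805 4.769 -1.806
endloop
endfacet
facet normal -0.683 0.723 0.102
outer loop
vertex -1.405 4.084 -0.963
vertex -0.805 4.769 -1.806
vertex -1.693 3.981 -2.166
endloop
endfacet
facet normal -0.971 0.082 0.225
outer loop
vertex -1.405 4.084 -0.963
vertex -1.693 3.981 -2.166
vertex -1.614 2.966 -1.457
endloop
endfacet
facet normal 0.533 -0.076 0.843
outer loop
vertex -0.177 4.241 -0.875
vertex -0.677 3.126 -0.659
vertex 0.373 3.219 -1.314
endloop
endfacet
facet normal -0.294 -0.810 0.508
outer loop
vertex -0.677 3.126 -0.659
vertex -1.614 2.966 -1.457
vertex -0.515 2.431 -1.674
endloop
endfacet
facet normal -0.878 -0.318 -0.358
outer loop
vertex -1.614 2.966 -1.457
vertex -1.693 3.981 -2.166
vertex -1.143 2.959 -2.605
endloop
endfacet
facet normal -0.412 0.720 -0.559
outer loop
vertex -1.693 3.981 -2.166
vertex -0.805 4.769 -1.806
vertex -0.643 4.074 -2.821
endloop
endfacet
facet normal 0.459 0.869 0.183
outer loop
vertex -0.805 4.769 -1.806
vertex -0.177 4.241 -0.875
vertex 0.294 4.234 -2.023
endloop
endfacet
facet normal 0.683 -0.723 -0.102
outer loop
vertex 0.085 3.116 -2.517
vertex 0.373 3.219 -1.314
vertex -0.515 2.431 -1.674
endloop
endfacet
facet normal 0.144 -0.816 -0.560
outer loop
vertex 0.085 3.116 -2.517
vertex -0.515 2.431 -1.674
vertex -1.143 2.959 -2.605
endloop
endfacet
facet normal 0.099 -0.232 -0.968
outer loop
vertex 0.085 3.116 -2.517
vertex -1.143 2.959 -2.605
vertex -0.643 4.074 -2.821
endloop
endfacet
facet normal 0.610 0.222 -0.761
outer loop
vertex 0.085 3.116 -2.517
vertex -0.643 4.074 -2.821
vertex 0.294 4.234 -2.023
endloop
endfacet
facet normal 0.971 -0.082 -0.225
outer loop
vertex 0.085 3.116 -2.517
vertex 0.294 4.234 -2.023
vertex 0.373 3.219 -1.314
endloop
endfacet
facet normal 0.412 -0.720 0.559
outer loop
vertex -0.515 2.431 -1.674
vertex 0.373 3.219 -1.314
vertex -0.677 3.126 -0.659
endloop
endfacet
facet normal -0.459 -0.869 -0.183
outer loop
vertex -1.143 2.959 -2.605
vertex -0.515 2.431 -1.674
vertex -1.614 2.966 -1.457
endloop
endfacet
facet normal -0.533 0.076 -0.843
outer loop
vertex -0.643 4.074 -2.821
vertex -1.143 2.959 -2.605
vertex -1.693 3.981 -2.166
endloop
endfacet
facet normal 0.294 0.810 -0.508
outer loop
vertex 0.294 4.234 -2.023
vertex -0.643 4.074 -2.821
vertex -0.805 4.769 -1.806
endloop
endfacet
facet normal 0.878 0.318 0.358
outer loop
vertex 0.373 3.219 -1.314
vertex 0.294 4.234 -2.023
vertex -0.177 4.241 -0.875
endloop
endfacet

endsolid


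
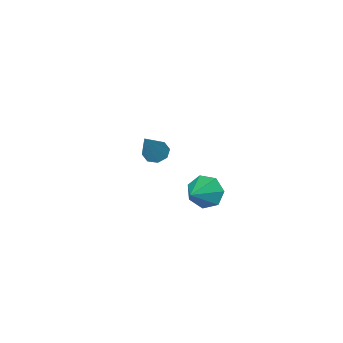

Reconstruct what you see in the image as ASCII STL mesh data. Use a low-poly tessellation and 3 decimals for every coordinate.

solid 
facet normal -0.490 -0.320 -0.811
outer loop
vertex 1.986 -2.841 2.704
vertex 1.529 -2.537 2.86
vertex 1.991 -2.436 2.541
endloop
endfacet
facet normal 0.974 -0.094 -0.205
outer loop
vertex 1.986 -2.841 2.704
vertex 1.991 -2.436 2.541
vertex 2.411 -1.963 4.32
endloop
endfacet
facet normal -0.490 -0.320 -0.811
outer loop
vertex 1.991 -2.436 2.541
vertex 1.529 -2.537 2.86
vertex 1.726 -2.091 2.565
endloop
endfacet
facet normal 0.737 0.589 -0.331
outer loop
vertex 1.991 -2.436 2.541
vertex 1.726 -2.091 2.565
vertex 2.411 -1.963 4.32
endloop
endfacet
facet normal -0.491 -0.319 -0.811
outer loop
vertex 1.726 -2.091 2.565
vertex 1.529 -2.537 2.86
vertex 1.346 -2.007 2.762
endloop
endfacet
facet normal 0.149 0.980 -0.130
outer loop
vertex 1.726 -2.091 2.565
vertex 1.346 -2.007 2.762
vertex 2.411 -1.963 4.32
endloop
endfacet
facet normal -0.490 -0.319 -0.811
outer loop
vertex 1.346 -2.007 2.762
vertex 1.529 -2.537 2.86
vertex 1.073 -2.234 3.016
endloop
endfacet
facet normal -0.446 0.850 0.281
outer loop
vertex 1.346 -2.007 2.762
vertex 1.073 -2.234 3.016
vertex 2.411 -1.963 4.32
endloop
endfacet
facet normal -0.489 -0.319 -0.812
outer loop
vertex 1.073 -2.234 3.016
vertex 1.529 -2.537 2.86
vertex 1.068 -2.639 3.178
endloop
endfacet
facet normal -0.699 0.273 0.661
outer loop
vertex 1.073 -2.234 3.016
vertex 1.068 -2.639 3.178
vertex 2.411 -1.963 4.32
endloop
endfacet
facet normal -0.489 -0.319 -0.812
outer loop
vertex 1.068 -2.639 3.178
vertex 1.529 -2.537 2.86
vertex 1.333 -2.984 3.154
endloop
endfacet
facet normal -0.462 -0.410 0.786
outer loop
vertex 1.068 -2.639 3.178
vertex 1.333 -2.984 3.154
vertex 2.411 -1.963 4.32
endloop
endfacet
facet normal -0.489 -0.319 -0.812
outer loop
vertex 1.333 -2.984 3.154
vertex 1.529 -2.537 2.86
vertex 1.713 -3.068 2.958
endloop
endfacet
facet normal 0.125 -0.801 0.586
outer loop
vertex 1.333 -2.984 3.154
vertex 1.713 -3.068 2.958
vertex 2.411 -1.963 4.32
endloop
endfacet
facet normal -0.489 -0.319 -0.811
outer loop
vertex 1.713 -3.068 2.958
vertex 1.529 -2.537 2.86
vertex 1.986 -2.841 2.704
endloop
endfacet
facet normal 0.721 -0.671 0.175
outer loop
vertex 1.713 -3.068 2.958
vertex 1.986 -2.841 2.704
vertex 2.411 -1.963 4.32
endloop
endfacet
facet normal -0.780 -0.427 -0.458
outer loop
vertex -1.125 -4.187 -2.198
vertex -1.662 -3.775 -1.668
vertex -1.356 -3.517 -2.43
endloop
endfacet
facet normal 0.839 0.105 -0.534
outer loop
vertex -1.125 -4.187 -2.198
vertex -1.356 -3.517 -2.43
vertex -0.478 -3.125 -0.972
endloop
endfacet
facet normal -0.780 -0.427 -0.458
outer loop
vertex -1.356 -3.517 -2.43
vertex -1.662 -3.775 -1.668
vertex -1.818 -3.04 -2.088
endloop
endfacet
facet normal 0.441 0.764 -0.471
outer loop
vertex -1.356 -3.517 -2.43
vertex -1.818 -3.04 -2.088
vertex -0.478 -3.125 -0.972
endloop
endfacet
facet normal -0.779 -0.428 -0.459
outer loop
vertex -1.818 -3.04 -2.088
vertex -1.662 -3.775 -1.668
vertex -2.163 -3.117 -1.431
endloop
endfacet
facet normal -0.024 0.994 0.104
outer loop
vertex -1.818 -3.04 -2.088
vertex -2.163 -3.117 -1.431
vertex -0.478 -3.125 -0.972
endloop
endfacet
facet normal -0.779 -0.428 -0.458
outer loop
vertex -2.163 -3.117 -1.431
vertex -1.662 -3.775 -1.668
vertex -2.131 -3.688 -0.952
endloop
endfacet
facet normal -0.203 0.623 0.756
outer loop
vertex -2.163 -3.117 -1.431
vertex -2.131 -3.688 -0.952
vertex -0.478 -3.125 -0.972
endloop
endfacet
facet normal -0.779 -0.427 -0.459
outer loop
vertex -2.131 -3.688 -0.952
vertex -1.662 -3.775 -1.668
vertex -1.746 -4.325 -1.013
endloop
endfacet
facet normal 0.037 -0.073 0.997
outer loop
vertex -2.131 -3.688 -0.952
vertex -1.746 -4.325 -1.013
vertex -0.478 -3.125 -0.972
endloop
endfacet
facet normal -0.780 -0.427 -0.458
outer loop
vertex -1.746 -4.325 -1.013
vertex -1.662 -3.775 -1.668
vertex -1.299 -4.547 -1.567
endloop
endfacet
facet normal 0.515 -0.567 0.643
outer loop
vertex -1.746 -4.325 -1.013
vertex -1.299 -4.547 -1.567
vertex -0.478 -3.125 -0.972
endloop
endfacet
facet normal -0.780 -0.427 -0.458
outer loop
vertex -1.299 -4.547 -1.567
vertex -1.662 -3.775 -1.668
vertex -1.125 -4.187 -2.198
endloop
endfacet
facet normal 0.872 -0.488 -0.038
outer loop
vertex -1.299 -4.547 -1.567
vertex -1.125 -4.187 -2.198
vertex -0.478 -3.125 -0.972
endloop
endfacet

endsolid


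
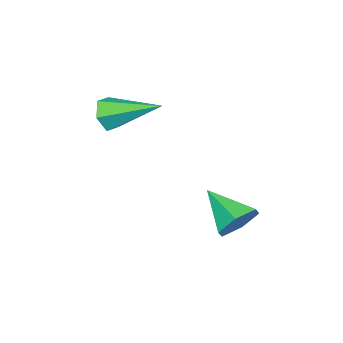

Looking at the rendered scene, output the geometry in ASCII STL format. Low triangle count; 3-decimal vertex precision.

solid 
facet normal 0.236 -0.893 -0.383
outer loop
vertex 1.488 -4.339 2.144
vertex 1.055 -4.648 2.598
vertex 0.817 -4.443 1.973
endloop
endfacet
facet normal 0.085 0.667 -0.740
outer loop
vertex 1.488 -4.339 2.144
vertex 0.817 -4.443 1.973
vertex 0.585 -2.872 3.362
endloop
endfacet
facet normal 0.235 -0.893 -0.383
outer loop
vertex 0.817 -4.443 1.973
vertex 1.055 -4.648 2.598
vertex 0.384 -4.752 2.428
endloop
endfacet
facet normal -0.786 0.341 -0.516
outer loop
vertex 0.817 -4.443 1.973
vertex 0.384 -4.752 2.428
vertex 0.585 -2.872 3.362
endloop
endfacet
facet normal 0.236 -0.893 -0.384
outer loop
vertex 0.384 -4.752 2.428
vertex 1.055 -4.648 2.598
vertex 0.622 -4.958 3.053
endloop
endfacet
facet normal -0.940 -0.066 0.336
outer loop
vertex 0.384 -4.752 2.428
vertex 0.622 -4.958 3.053
vertex 0.585 -2.872 3.362
endloop
endfacet
facet normal 0.236 -0.893 -0.384
outer loop
vertex 0.622 -4.958 3.053
vertex 1.055 -4.648 2.598
vertex 1.293 -4.854 3.224
endloop
endfacet
facet normal -0.223 -0.147 0.964
outer loop
vertex 0.622 -4.958 3.053
vertex 1.293 -4.854 3.224
vertex 0.585 -2.872 3.362
endloop
endfacet
facet normal 0.236 -0.893 -0.384
outer loop
vertex 1.293 -4.854 3.224
vertex 1.055 -4.648 2.598
vertex 1.726 -4.544 2.769
endloop
endfacet
facet normal 0.648 0.180 0.740
outer loop
vertex 1.293 -4.854 3.224
vertex 1.726 -4.544 2.769
vertex 0.585 -2.872 3.362
endloop
endfacet
facet normal 0.236 -0.893 -0.383
outer loop
vertex 1.726 -4.544 2.769
vertex 1.055 -4.648 2.598
vertex 1.488 -4.339 2.144
endloop
endfacet
facet normal 0.802 0.587 -0.113
outer loop
vertex 1.726 -4.544 2.769
vertex 1.488 -4.339 2.144
vertex 0.585 -2.872 3.362
endloop
endfacet
facet normal 0.147 0.848 -0.509
outer loop
vertex 0.69 -0.0 -0.585
vertex 0.141 -0.254 -1.167
vertex -0.124 0.189 -0.505
endloop
endfacet
facet normal 0.119 0.094 0.988
outer loop
vertex 0.69 -0.0 -0.585
vertex -0.124 0.189 -0.505
vertex -0.101 -1.646 -0.333
endloop
endfacet
facet normal 0.147 0.848 -0.509
outer loop
vertex -0.124 0.189 -0.505
vertex 0.141 -0.254 -1.167
vertex -0.674 -0.065 -1.087
endloop
endfacet
facet normal -0.737 0.054 0.673
outer loop
vertex -0.124 0.189 -0.505
vertex -0.674 -0.065 -1.087
vertex -0.101 -1.646 -0.333
endloop
endfacet
facet normal 0.147 0.849 -0.508
outer loop
vertex -0.674 -0.065 -1.087
vertex 0.141 -0.254 -1.167
vertex -0.409 -0.508 -1.75
endloop
endfacet
facet normal -0.917 -0.384 -0.110
outer loop
vertex -0.674 -0.065 -1.087
vertex -0.409 -0.508 -1.75
vertex -0.101 -1.646 -0.333
endloop
endfacet
facet normal 0.148 0.848 -0.509
outer loop
vertex -0.409 -0.508 -1.75
vertex 0.141 -0.254 -1.167
vertex 0.406 -0.698 -1.83
endloop
endfacet
facet normal -0.239 -0.782 -0.576
outer loop
vertex -0.409 -0.508 -1.75
vertex 0.406 -0.698 -1.83
vertex -0.101 -1.646 -0.333
endloop
endfacet
facet normal 0.148 0.848 -0.509
outer loop
vertex 0.406 -0.698 -1.83
vertex 0.141 -0.254 -1.167
vertex 0.955 -0.444 -1.247
endloop
endfacet
facet normal 0.619 -0.741 -0.260
outer loop
vertex 0.406 -0.698 -1.83
vertex 0.955 -0.444 -1.247
vertex -0.101 -1.646 -0.333
endloop
endfacet
facet normal 0.148 0.848 -0.509
outer loop
vertex 0.955 -0.444 -1.247
vertex 0.141 -0.254 -1.167
vertex 0.69 -0.0 -0.585
endloop
endfacet
facet normal 0.797 -0.303 0.522
outer loop
vertex 0.955 -0.444 -1.247
vertex 0.69 -0.0 -0.585
vertex -0.101 -1.646 -0.333
endloop
endfacet

endsolid


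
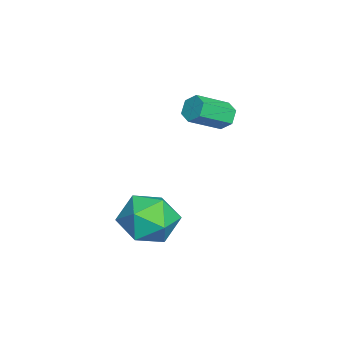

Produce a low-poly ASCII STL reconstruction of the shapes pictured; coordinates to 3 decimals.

solid 
facet normal -0.513 0.701 -0.496
outer loop
vertex -3.412 0.372 0.8
vertex -3.761 0.48 1.313
vertex -3.228 0.804 1.22
endloop
endfacet
facet normal 0.807 0.197 -0.557
outer loop
vertex -3.412 0.372 0.8
vertex -3.228 0.804 1.22
vertex -2.591 -0.749 1.593
endloop
endfacet
facet normal 0.807 0.197 -0.557
outer loop
vertex -2.591 -0.749 1.593
vertex -3.228 0.804 1.22
vertex -2.407 -0.316 2.013
endloop
endfacet
facet normal 0.514 -0.700 0.496
outer loop
vertex -2.591 -0.749 1.593
vertex -2.407 -0.316 2.013
vertex -2.939 -0.64 2.107
endloop
endfacet
facet normal -0.513 0.701 -0.496
outer loop
vertex -3.228 0.804 1.22
vertex -3.761 0.48 1.313
vertex -3.577 0.912 1.733
endloop
endfacet
facet normal 0.656 0.693 0.300
outer loop
vertex -3.228 0.804 1.22
vertex -3.577 0.912 1.733
vertex -2.407 -0.316 2.013
endloop
endfacet
facet normal 0.656 0.693 0.300
outer loop
vertex -2.407 -0.316 2.013
vertex -3.577 0.912 1.733
vertex -2.756 -0.208 2.527
endloop
endfacet
facet normal 0.514 -0.700 0.496
outer loop
vertex -2.407 -0.316 2.013
vertex -2.756 -0.208 2.527
vertex -2.939 -0.64 2.107
endloop
endfacet
facet normal -0.513 0.701 -0.496
outer loop
vertex -3.577 0.912 1.733
vertex -3.761 0.48 1.313
vertex -4.109 0.589 1.827
endloop
endfacet
facet normal -0.150 0.496 0.855
outer loop
vertex -3.577 0.912 1.733
vertex -4.109 0.589 1.827
vertex -2.756 -0.208 2.527
endloop
endfacet
facet normal -0.152 0.494 0.856
outer loop
vertex -2.756 -0.208 2.527
vertex -4.109 0.589 1.827
vertex -3.288 -0.532 2.62
endloop
endfacet
facet normal 0.513 -0.700 0.497
outer loop
vertex -2.756 -0.208 2.527
vertex -3.288 -0.532 2.62
vertex -2.939 -0.64 2.107
endloop
endfacet
facet normal -0.514 0.700 -0.496
outer loop
vertex -4.109 0.589 1.827
vertex -3.761 0.48 1.313
vertex -4.293 0.156 1.407
endloop
endfacet
facet normal -0.807 -0.197 0.557
outer loop
vertex -4.109 0.589 1.827
vertex -4.293 0.156 1.407
vertex -3.288 -0.532 2.62
endloop
endfacet
facet normal -0.807 -0.197 0.557
outer loop
vertex -3.288 -0.532 2.62
vertex -4.293 0.156 1.407
vertex -3.472 -0.964 2.2
endloop
endfacet
facet normal 0.513 -0.701 0.496
outer loop
vertex -3.288 -0.532 2.62
vertex -3.472 -0.964 2.2
vertex -2.939 -0.64 2.107
endloop
endfacet
facet normal -0.514 0.700 -0.496
outer loop
vertex -4.293 0.156 1.407
vertex -3.761 0.48 1.313
vertex -3.944 0.048 0.893
endloop
endfacet
facet normal -0.656 -0.693 -0.300
outer loop
vertex -4.293 0.156 1.407
vertex -3.944 0.048 0.893
vertex -3.472 -0.964 2.2
endloop
endfacet
facet normal -0.655 -0.693 -0.300
outer loop
vertex -3.472 -0.964 2.2
vertex -3.944 0.048 0.893
vertex -3.123 -1.072 1.687
endloop
endfacet
facet normal 0.513 -0.701 0.496
outer loop
vertex -3.472 -0.964 2.2
vertex -3.123 -1.072 1.687
vertex -2.939 -0.64 2.107
endloop
endfacet
facet normal -0.513 0.700 -0.497
outer loop
vertex -3.944 0.048 0.893
vertex -3.761 0.48 1.313
vertex -3.412 0.372 0.8
endloop
endfacet
facet normal 0.152 -0.495 -0.855
outer loop
vertex -3.944 0.048 0.893
vertex -3.412 0.372 0.8
vertex -3.123 -1.072 1.687
endloop
endfacet
facet normal 0.150 -0.496 -0.856
outer loop
vertex -3.123 -1.072 1.687
vertex -3.412 0.372 0.8
vertex -2.591 -0.749 1.593
endloop
endfacet
facet normal 0.513 -0.701 0.496
outer loop
vertex -3.123 -1.072 1.687
vertex -2.591 -0.749 1.593
vertex -2.939 -0.64 2.107
endloop
endfacet
facet normal 0.171 -0.176 0.970
outer loop
vertex -0.505 -1.413 -1.359
vertex -0.958 -2.583 -1.491
vertex 0.271 -2.358 -1.667
endloop
endfacet
facet normal 0.640 0.294 0.710
outer loop
vertex -0.505 -1.413 -1.359
vertex 0.271 -2.358 -1.667
vertex 0.386 -1.238 -2.235
endloop
endfacet
facet normal 0.276 0.849 0.450
outer loop
vertex -0.505 -1.413 -1.359
vertex 0.386 -1.238 -2.235
vertex -0.773 -0.769 -2.41
endloop
endfacet
facet normal -0.419 0.722 0.550
outer loop
vertex -0.505 -1.413 -1.359
vertex -0.773 -0.769 -2.41
vertex -1.603 -1.6 -1.951
endloop
endfacet
facet normal -0.484 0.089 0.870
outer loop
vertex -0.505 -1.413 -1.359
vertex -1.603 -1.6 -1.951
vertex -0.958 -2.583 -1.491
endloop
endfacet
facet normal 0.986 -0.016 0.167
outer loop
vertex 0.386 -1.238 -2.235
vertex 0.271 -2.358 -1.667
vertex 0.483 -2.3 -2.909
endloop
endfacet
facet normal 0.226 -0.777 0.588
outer loop
vertex 0.271 -2.358 -1.667
vertex -0.958 -2.583 -1.491
vertex -0.347 -3.131 -2.45
endloop
endfacet
facet normal -0.835 -0.348 0.427
outer loop
vertex -0.958 -2.583 -1.491
vertex -1.603 -1.6 -1.951
vertex -1.506 -2.662 -2.625
endloop
endfacet
facet normal -0.730 0.677 -0.093
outer loop
vertex -1.603 -1.6 -1.951
vertex -0.773 -0.769 -2.41
vertex -1.391 -1.542 -3.193
endloop
endfacet
facet normal 0.395 0.883 -0.253
outer loop
vertex -0.773 -0.769 -2.41
vertex 0.386 -1.238 -2.235
vertex -0.162 -1.317 -3.369
endloop
endfacet
facet normal 0.419 -0.722 -0.550
outer loop
vertex -0.615 -2.487 -3.501
vertex 0.483 -2.3 -2.909
vertex -0.347 -3.131 -2.45
endloop
endfacet
facet normal -0.276 -0.849 -0.450
outer loop
vertex -0.615 -2.487 -3.501
vertex -0.347 -3.131 -2.45
vertex -1.506 -2.662 -2.625
endloop
endfacet
facet normal -0.640 -0.294 -0.710
outer loop
vertex -0.615 -2.487 -3.501
vertex -1.506 -2.662 -2.625
vertex -1.391 -1.542 -3.193
endloop
endfacet
facet normal -0.171 0.176 -0.970
outer loop
vertex -0.615 -2.487 -3.501
vertex -1.391 -1.542 -3.193
vertex -0.162 -1.317 -3.369
endloop
endfacet
facet normal 0.484 -0.089 -0.870
outer loop
vertex -0.615 -2.487 -3.501
vertex -0.162 -1.317 -3.369
vertex 0.483 -2.3 -2.909
endloop
endfacet
facet normal 0.730 -0.677 0.093
outer loop
vertex -0.347 -3.131 -2.45
vertex 0.483 -2.3 -2.909
vertex 0.271 -2.358 -1.667
endloop
endfacet
facet normal -0.395 -0.883 0.253
outer loop
vertex -1.506 -2.662 -2.625
vertex -0.347 -3.131 -2.45
vertex -0.958 -2.583 -1.491
endloop
endfacet
facet normal -0.986 0.016 -0.167
outer loop
vertex -1.391 -1.542 -3.193
vertex -1.506 -2.662 -2.625
vertex -1.603 -1.6 -1.951
endloop
endfacet
facet normal -0.226 0.777 -0.588
outer loop
vertex -0.162 -1.317 -3.369
vertex -1.391 -1.542 -3.193
vertex -0.773 -0.769 -2.41
endloop
endfacet
facet normal 0.835 0.348 -0.427
outer loop
vertex 0.483 -2.3 -2.909
vertex -0.162 -1.317 -3.369
vertex 0.386 -1.238 -2.235
endloop
endfacet

endsolid


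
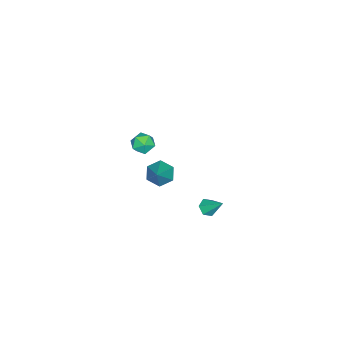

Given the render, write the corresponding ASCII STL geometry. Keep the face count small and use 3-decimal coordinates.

solid 
facet normal -0.134 -0.696 -0.706
outer loop
vertex 1.088 -0.251 -2.174
vertex 0.762 0.085 -2.443
vertex 1.292 0.085 -2.544
endloop
endfacet
facet normal 0.908 -0.105 0.406
outer loop
vertex 1.088 -0.251 -2.174
vertex 1.292 0.085 -2.544
vertex 0.938 0.995 -1.517
endloop
endfacet
facet normal -0.134 -0.696 -0.706
outer loop
vertex 1.292 0.085 -2.544
vertex 0.762 0.085 -2.443
vertex 0.965 0.421 -2.813
endloop
endfacet
facet normal 0.784 0.573 -0.238
outer loop
vertex 1.292 0.085 -2.544
vertex 0.965 0.421 -2.813
vertex 0.938 0.995 -1.517
endloop
endfacet
facet normal -0.136 -0.695 -0.706
outer loop
vertex 0.965 0.421 -2.813
vertex 0.762 0.085 -2.443
vertex 0.435 0.421 -2.711
endloop
endfacet
facet normal -0.078 0.911 -0.405
outer loop
vertex 0.965 0.421 -2.813
vertex 0.435 0.421 -2.711
vertex 0.938 0.995 -1.517
endloop
endfacet
facet normal -0.136 -0.695 -0.706
outer loop
vertex 0.435 0.421 -2.711
vertex 0.762 0.085 -2.443
vertex 0.231 0.085 -2.341
endloop
endfacet
facet normal -0.817 0.572 0.069
outer loop
vertex 0.435 0.421 -2.711
vertex 0.231 0.085 -2.341
vertex 0.938 0.995 -1.517
endloop
endfacet
facet normal -0.136 -0.694 -0.707
outer loop
vertex 0.231 0.085 -2.341
vertex 0.762 0.085 -2.443
vertex 0.558 -0.252 -2.073
endloop
endfacet
facet normal -0.694 -0.106 0.713
outer loop
vertex 0.231 0.085 -2.341
vertex 0.558 -0.252 -2.073
vertex 0.938 0.995 -1.517
endloop
endfacet
facet normal -0.133 -0.695 -0.707
outer loop
vertex 0.558 -0.252 -2.073
vertex 0.762 0.085 -2.443
vertex 1.088 -0.251 -2.174
endloop
endfacet
facet normal 0.169 -0.444 0.880
outer loop
vertex 0.558 -0.252 -2.073
vertex 1.088 -0.251 -2.174
vertex 0.938 0.995 -1.517
endloop
endfacet
facet normal -0.704 -0.239 -0.669
outer loop
vertex -1.413 -4.434 -4.122
vertex -1.906 -3.895 -3.795
vertex -1.415 -3.68 -4.389
endloop
endfacet
facet normal 0.922 -0.127 -0.367
outer loop
vertex -1.413 -4.434 -4.122
vertex -1.415 -3.68 -4.389
vertex -0.694 -3.485 -2.645
endloop
endfacet
facet normal -0.704 -0.239 -0.669
outer loop
vertex -1.415 -3.68 -4.389
vertex -1.906 -3.895 -3.795
vertex -1.908 -3.141 -4.062
endloop
endfacet
facet normal 0.590 0.738 -0.327
outer loop
vertex -1.415 -3.68 -4.389
vertex -1.908 -3.141 -4.062
vertex -0.694 -3.485 -2.645
endloop
endfacet
facet normal -0.704 -0.239 -0.669
outer loop
vertex -1.908 -3.141 -4.062
vertex -1.906 -3.895 -3.795
vertex -2.399 -3.356 -3.468
endloop
endfacet
facet normal -0.068 0.955 0.290
outer loop
vertex -1.908 -3.141 -4.062
vertex -2.399 -3.356 -3.468
vertex -0.694 -3.485 -2.645
endloop
endfacet
facet normal -0.704 -0.238 -0.669
outer loop
vertex -2.399 -3.356 -3.468
vertex -1.906 -3.895 -3.795
vertex -2.397 -4.111 -3.201
endloop
endfacet
facet normal -0.395 0.305 0.866
outer loop
vertex -2.399 -3.356 -3.468
vertex -2.397 -4.111 -3.201
vertex -0.694 -3.485 -2.645
endloop
endfacet
facet normal -0.704 -0.239 -0.669
outer loop
vertex -2.397 -4.111 -3.201
vertex -1.906 -3.895 -3.795
vertex -1.904 -4.649 -3.528
endloop
endfacet
facet normal -0.064 -0.560 0.826
outer loop
vertex -2.397 -4.111 -3.201
vertex -1.904 -4.649 -3.528
vertex -0.694 -3.485 -2.645
endloop
endfacet
facet normal -0.704 -0.239 -0.669
outer loop
vertex -1.904 -4.649 -3.528
vertex -1.906 -3.895 -3.795
vertex -1.413 -4.434 -4.122
endloop
endfacet
facet normal 0.594 -0.777 0.210
outer loop
vertex -1.904 -4.649 -3.528
vertex -1.413 -4.434 -4.122
vertex -0.694 -3.485 -2.645
endloop
endfacet
facet normal -0.798 0.103 0.593
outer loop
vertex 2.077 -2.269 3.428
vertex 2.235 -2.844 3.74
vertex 2.479 -2.259 3.967
endloop
endfacet
facet normal -0.545 0.740 0.393
outer loop
vertex 2.077 -2.269 3.428
vertex 2.479 -2.259 3.967
vertex 2.621 -1.872 3.435
endloop
endfacet
facet normal -0.556 0.767 -0.320
outer loop
vertex 2.077 -2.269 3.428
vertex 2.621 -1.872 3.435
vertex 2.464 -2.218 2.879
endloop
endfacet
facet normal -0.815 0.147 -0.561
outer loop
vertex 2.077 -2.269 3.428
vertex 2.464 -2.218 2.879
vertex 2.226 -2.818 3.068
endloop
endfacet
facet normal -0.965 -0.264 0.003
outer loop
vertex 2.077 -2.269 3.428
vertex 2.226 -2.818 3.068
vertex 2.235 -2.844 3.74
endloop
endfacet
facet normal 0.135 0.784 0.606
outer loop
vertex 2.621 -1.872 3.435
vertex 2.479 -2.259 3.967
vertex 3.114 -2.202 3.752
endloop
endfacet
facet normal -0.275 -0.246 0.929
outer loop
vertex 2.479 -2.259 3.967
vertex 2.235 -2.844 3.74
vertex 2.876 -2.802 3.941
endloop
endfacet
facet normal -0.545 -0.838 -0.025
outer loop
vertex 2.235 -2.844 3.74
vertex 2.226 -2.818 3.068
vertex 2.719 -3.148 3.385
endloop
endfacet
facet normal -0.302 -0.176 -0.937
outer loop
vertex 2.226 -2.818 3.068
vertex 2.464 -2.218 2.879
vertex 2.861 -2.761 2.853
endloop
endfacet
facet normal 0.118 0.828 -0.548
outer loop
vertex 2.464 -2.218 2.879
vertex 2.621 -1.872 3.435
vertex 3.105 -2.176 3.08
endloop
endfacet
facet normal 0.815 -0.147 0.561
outer loop
vertex 3.263 -2.751 3.392
vertex 3.114 -2.202 3.752
vertex 2.876 -2.802 3.941
endloop
endfacet
facet normal 0.556 -0.767 0.320
outer loop
vertex 3.263 -2.751 3.392
vertex 2.876 -2.802 3.941
vertex 2.719 -3.148 3.385
endloop
endfacet
facet normal 0.545 -0.740 -0.393
outer loop
vertex 3.263 -2.751 3.392
vertex 2.719 -3.148 3.385
vertex 2.861 -2.761 2.853
endloop
endfacet
facet normal 0.798 -0.103 -0.593
outer loop
vertex 3.263 -2.751 3.392
vertex 2.861 -2.761 2.853
vertex 3.105 -2.176 3.08
endloop
endfacet
facet normal 0.965 0.264 -0.003
outer loop
vertex 3.263 -2.751 3.392
vertex 3.105 -2.176 3.08
vertex 3.114 -2.202 3.752
endloop
endfacet
facet normal 0.302 0.176 0.937
outer loop
vertex 2.876 -2.802 3.941
vertex 3.114 -2.202 3.752
vertex 2.479 -2.259 3.967
endloop
endfacet
facet normal -0.118 -0.828 0.548
outer loop
vertex 2.719 -3.148 3.385
vertex 2.876 -2.802 3.941
vertex 2.235 -2.844 3.74
endloop
endfacet
facet normal -0.135 -0.784 -0.606
outer loop
vertex 2.861 -2.761 2.853
vertex 2.719 -3.148 3.385
vertex 2.226 -2.818 3.068
endloop
endfacet
facet normal 0.275 0.246 -0.929
outer loop
vertex 3.105 -2.176 3.08
vertex 2.861 -2.761 2.853
vertex 2.464 -2.218 2.879
endloop
endfacet
facet normal 0.545 0.838 0.025
outer loop
vertex 3.114 -2.202 3.752
vertex 3.105 -2.176 3.08
vertex 2.621 -1.872 3.435
endloop
endfacet

endsolid


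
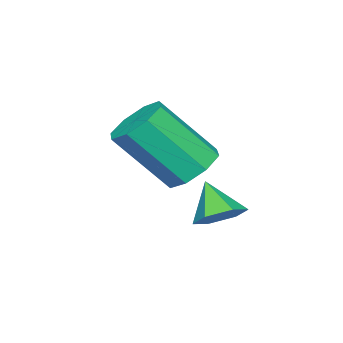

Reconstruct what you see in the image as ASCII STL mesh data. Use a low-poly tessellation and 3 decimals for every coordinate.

solid 
facet normal -0.339 0.564 -0.753
outer loop
vertex -2.793 -3.622 -2.069
vertex -3.461 -3.363 -1.575
vertex -2.654 -3.072 -1.72
endloop
endfacet
facet normal 0.917 0.020 -0.397
outer loop
vertex -2.793 -3.622 -2.069
vertex -2.654 -3.072 -1.72
vertex -2.051 -4.856 -0.419
endloop
endfacet
facet normal 0.917 0.020 -0.397
outer loop
vertex -2.051 -4.856 -0.419
vertex -2.654 -3.072 -1.72
vertex -1.912 -4.307 -0.07
endloop
endfacet
facet normal 0.338 -0.564 0.753
outer loop
vertex -2.051 -4.856 -0.419
vertex -1.912 -4.307 -0.07
vertex -2.719 -4.597 0.075
endloop
endfacet
facet normal -0.339 0.564 -0.753
outer loop
vertex -2.654 -3.072 -1.72
vertex -3.461 -3.363 -1.575
vertex -2.987 -2.692 -1.286
endloop
endfacet
facet normal 0.797 0.597 0.089
outer loop
vertex -2.654 -3.072 -1.72
vertex -2.987 -2.692 -1.286
vertex -1.912 -4.307 -0.07
endloop
endfacet
facet normal 0.797 0.597 0.089
outer loop
vertex -1.912 -4.307 -0.07
vertex -2.987 -2.692 -1.286
vertex -2.245 -3.927 0.363
endloop
endfacet
facet normal 0.338 -0.563 0.754
outer loop
vertex -1.912 -4.307 -0.07
vertex -2.245 -3.927 0.363
vertex -2.719 -4.597 0.075
endloop
endfacet
facet normal -0.339 0.564 -0.753
outer loop
vertex -2.987 -2.692 -1.286
vertex -3.461 -3.363 -1.575
vertex -3.598 -2.706 -1.021
endloop
endfacet
facet normal 0.209 0.826 0.524
outer loop
vertex -2.987 -2.692 -1.286
vertex -3.598 -2.706 -1.021
vertex -2.245 -3.927 0.363
endloop
endfacet
facet normal 0.210 0.826 0.524
outer loop
vertex -2.245 -3.927 0.363
vertex -3.598 -2.706 -1.021
vertex -2.856 -3.94 0.628
endloop
endfacet
facet normal 0.339 -0.564 0.753
outer loop
vertex -2.245 -3.927 0.363
vertex -2.856 -3.94 0.628
vertex -2.719 -4.597 0.075
endloop
endfacet
facet normal -0.338 0.565 -0.753
outer loop
vertex -3.598 -2.706 -1.021
vertex -3.461 -3.363 -1.575
vertex -4.129 -3.104 -1.081
endloop
endfacet
facet normal -0.501 0.570 0.652
outer loop
vertex -3.598 -2.706 -1.021
vertex -4.129 -3.104 -1.081
vertex -2.856 -3.94 0.628
endloop
endfacet
facet normal -0.500 0.571 0.652
outer loop
vertex -2.856 -3.94 0.628
vertex -4.129 -3.104 -1.081
vertex -3.387 -4.338 0.569
endloop
endfacet
facet normal 0.339 -0.564 0.753
outer loop
vertex -2.856 -3.94 0.628
vertex -3.387 -4.338 0.569
vertex -2.719 -4.597 0.075
endloop
endfacet
facet normal -0.338 0.564 -0.753
outer loop
vertex -4.129 -3.104 -1.081
vertex -3.461 -3.363 -1.575
vertex -4.268 -3.653 -1.43
endloop
endfacet
facet normal -0.917 -0.020 0.397
outer loop
vertex -4.129 -3.104 -1.081
vertex -4.268 -3.653 -1.43
vertex -3.387 -4.338 0.569
endloop
endfacet
facet normal -0.917 -0.020 0.397
outer loop
vertex -3.387 -4.338 0.569
vertex -4.268 -3.653 -1.43
vertex -3.526 -4.888 0.22
endloop
endfacet
facet normal 0.339 -0.564 0.753
outer loop
vertex -3.387 -4.338 0.569
vertex -3.526 -4.888 0.22
vertex -2.719 -4.597 0.075
endloop
endfacet
facet normal -0.338 0.563 -0.754
outer loop
vertex -4.268 -3.653 -1.43
vertex -3.461 -3.363 -1.575
vertex -3.935 -4.033 -1.863
endloop
endfacet
facet normal -0.797 -0.597 -0.089
outer loop
vertex -4.268 -3.653 -1.43
vertex -3.935 -4.033 -1.863
vertex -3.526 -4.888 0.22
endloop
endfacet
facet normal -0.797 -0.597 -0.089
outer loop
vertex -3.526 -4.888 0.22
vertex -3.935 -4.033 -1.863
vertex -3.193 -5.268 -0.214
endloop
endfacet
facet normal 0.339 -0.564 0.753
outer loop
vertex -3.526 -4.888 0.22
vertex -3.193 -5.268 -0.214
vertex -2.719 -4.597 0.075
endloop
endfacet
facet normal -0.339 0.564 -0.753
outer loop
vertex -3.935 -4.033 -1.863
vertex -3.461 -3.363 -1.575
vertex -3.324 -4.02 -2.128
endloop
endfacet
facet normal -0.210 -0.826 -0.524
outer loop
vertex -3.935 -4.033 -1.863
vertex -3.324 -4.02 -2.128
vertex -3.193 -5.268 -0.214
endloop
endfacet
facet normal -0.208 -0.826 -0.524
outer loop
vertex -3.193 -5.268 -0.214
vertex -3.324 -4.02 -2.128
vertex -2.582 -5.254 -0.479
endloop
endfacet
facet normal 0.339 -0.564 0.753
outer loop
vertex -3.193 -5.268 -0.214
vertex -2.582 -5.254 -0.479
vertex -2.719 -4.597 0.075
endloop
endfacet
facet normal -0.339 0.564 -0.753
outer loop
vertex -3.324 -4.02 -2.128
vertex -3.461 -3.363 -1.575
vertex -2.793 -3.622 -2.069
endloop
endfacet
facet normal 0.500 -0.570 -0.652
outer loop
vertex -3.324 -4.02 -2.128
vertex -2.793 -3.622 -2.069
vertex -2.582 -5.254 -0.479
endloop
endfacet
facet normal 0.501 -0.570 -0.651
outer loop
vertex -2.582 -5.254 -0.479
vertex -2.793 -3.622 -2.069
vertex -2.051 -4.856 -0.419
endloop
endfacet
facet normal 0.338 -0.565 0.753
outer loop
vertex -2.582 -5.254 -0.479
vertex -2.051 -4.856 -0.419
vertex -2.719 -4.597 0.075
endloop
endfacet
facet normal 0.311 0.568 -0.762
outer loop
vertex -2.996 -3.09 -3.273
vertex -3.44 -2.554 -3.055
vertex -2.756 -2.588 -2.801
endloop
endfacet
facet normal 0.648 -0.663 0.375
outer loop
vertex -2.996 -3.09 -3.273
vertex -2.756 -2.588 -2.801
vertex -3.82 -3.246 -2.125
endloop
endfacet
facet normal 0.311 0.568 -0.762
outer loop
vertex -2.756 -2.588 -2.801
vertex -3.44 -2.554 -3.055
vertex -3.2 -2.051 -2.582
endloop
endfacet
facet normal 0.505 0.067 0.860
outer loop
vertex -2.756 -2.588 -2.801
vertex -3.2 -2.051 -2.582
vertex -3.82 -3.246 -2.125
endloop
endfacet
facet normal 0.311 0.568 -0.762
outer loop
vertex -3.2 -2.051 -2.582
vertex -3.44 -2.554 -3.055
vertex -3.884 -2.017 -2.836
endloop
endfacet
facet normal -0.287 0.468 0.836
outer loop
vertex -3.2 -2.051 -2.582
vertex -3.884 -2.017 -2.836
vertex -3.82 -3.246 -2.125
endloop
endfacet
facet normal 0.312 0.569 -0.761
outer loop
vertex -3.884 -2.017 -2.836
vertex -3.44 -2.554 -3.055
vertex -4.123 -2.519 -3.309
endloop
endfacet
facet normal -0.935 0.139 0.325
outer loop
vertex -3.884 -2.017 -2.836
vertex -4.123 -2.519 -3.309
vertex -3.82 -3.246 -2.125
endloop
endfacet
facet normal 0.312 0.567 -0.762
outer loop
vertex -4.123 -2.519 -3.309
vertex -3.44 -2.554 -3.055
vertex -3.68 -3.056 -3.527
endloop
endfacet
facet normal -0.792 -0.589 -0.159
outer loop
vertex -4.123 -2.519 -3.309
vertex -3.68 -3.056 -3.527
vertex -3.82 -3.246 -2.125
endloop
endfacet
facet normal 0.311 0.568 -0.762
outer loop
vertex -3.68 -3.056 -3.527
vertex -3.44 -2.554 -3.055
vertex -2.996 -3.09 -3.273
endloop
endfacet
facet normal 0.001 -0.991 -0.134
outer loop
vertex -3.68 -3.056 -3.527
vertex -2.996 -3.09 -3.273
vertex -3.82 -3.246 -2.125
endloop
endfacet

endsolid


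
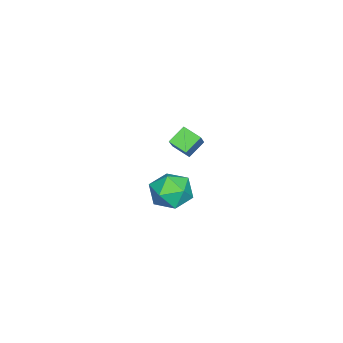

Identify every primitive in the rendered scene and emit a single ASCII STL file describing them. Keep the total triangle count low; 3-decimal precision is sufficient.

solid 
facet normal -0.511 -0.019 0.859
outer loop
vertex -3.119 2.386 -1.133
vertex -3.267 1.35 -1.244
vertex -2.421 1.709 -0.733
endloop
endfacet
facet normal -0.016 0.496 0.868
outer loop
vertex -3.119 2.386 -1.133
vertex -2.421 1.709 -0.733
vertex -2.09 2.578 -1.224
endloop
endfacet
facet normal -0.146 0.936 0.321
outer loop
vertex -3.119 2.386 -1.133
vertex -2.09 2.578 -1.224
vertex -2.731 2.757 -2.037
endloop
endfacet
facet normal -0.721 0.692 -0.025
outer loop
vertex -3.119 2.386 -1.133
vertex -2.731 2.757 -2.037
vertex -3.459 1.998 -2.05
endloop
endfacet
facet normal -0.946 0.102 0.308
outer loop
vertex -3.119 2.386 -1.133
vertex -3.459 1.998 -2.05
vertex -3.267 1.35 -1.244
endloop
endfacet
facet normal 0.620 0.193 0.760
outer loop
vertex -2.09 2.578 -1.224
vertex -2.421 1.709 -0.733
vertex -1.601 1.662 -1.39
endloop
endfacet
facet normal -0.179 -0.641 0.746
outer loop
vertex -2.421 1.709 -0.733
vertex -3.267 1.35 -1.244
vertex -2.329 0.903 -1.403
endloop
endfacet
facet normal -0.883 -0.445 -0.147
outer loop
vertex -3.267 1.35 -1.244
vertex -3.459 1.998 -2.05
vertex -2.97 1.082 -2.216
endloop
endfacet
facet normal -0.520 0.510 -0.685
outer loop
vertex -3.459 1.998 -2.05
vertex -2.731 2.757 -2.037
vertex -2.639 1.951 -2.707
endloop
endfacet
facet normal 0.410 0.904 -0.124
outer loop
vertex -2.731 2.757 -2.037
vertex -2.09 2.578 -1.224
vertex -1.793 2.31 -2.196
endloop
endfacet
facet normal 0.721 -0.692 0.025
outer loop
vertex -1.941 1.274 -2.307
vertex -1.601 1.662 -1.39
vertex -2.329 0.903 -1.403
endloop
endfacet
facet normal 0.146 -0.936 -0.321
outer loop
vertex -1.941 1.274 -2.307
vertex -2.329 0.903 -1.403
vertex -2.97 1.082 -2.216
endloop
endfacet
facet normal 0.016 -0.496 -0.868
outer loop
vertex -1.941 1.274 -2.307
vertex -2.97 1.082 -2.216
vertex -2.639 1.951 -2.707
endloop
endfacet
facet normal 0.511 0.019 -0.859
outer loop
vertex -1.941 1.274 -2.307
vertex -2.639 1.951 -2.707
vertex -1.793 2.31 -2.196
endloop
endfacet
facet normal 0.946 -0.102 -0.308
outer loop
vertex -1.941 1.274 -2.307
vertex -1.793 2.31 -2.196
vertex -1.601 1.662 -1.39
endloop
endfacet
facet normal 0.520 -0.510 0.685
outer loop
vertex -2.329 0.903 -1.403
vertex -1.601 1.662 -1.39
vertex -2.421 1.709 -0.733
endloop
endfacet
facet normal -0.410 -0.904 0.124
outer loop
vertex -2.97 1.082 -2.216
vertex -2.329 0.903 -1.403
vertex -3.267 1.35 -1.244
endloop
endfacet
facet normal -0.620 -0.193 -0.760
outer loop
vertex -2.639 1.951 -2.707
vertex -2.97 1.082 -2.216
vertex -3.459 1.998 -2.05
endloop
endfacet
facet normal 0.179 0.641 -0.746
outer loop
vertex -1.793 2.31 -2.196
vertex -2.639 1.951 -2.707
vertex -2.731 2.757 -2.037
endloop
endfacet
facet normal 0.883 0.445 0.147
outer loop
vertex -1.601 1.662 -1.39
vertex -1.793 2.31 -2.196
vertex -2.09 2.578 -1.224
endloop
endfacet
facet normal -0.683 -0.139 -0.717
outer loop
vertex -1.12 3.076 3.31
vertex -0.938 3.872 2.982
vertex -0.462 2.697 2.756
endloop
endfacet
facet normal -0.207 -0.905 0.373
outer loop
vertex 0.378 2.868 3.638
vertex -1.12 3.076 3.31
vertex -0.462 2.697 2.756
endloop
endfacet
facet normal -0.683 -0.139 -0.717
outer loop
vertex -0.462 2.697 2.756
vertex -0.938 3.872 2.982
vertex -0.28 3.493 2.428
endloop
endfacet
facet normal 0.701 -0.403 -0.589
outer loop
vertex -0.28 3.493 2.428
vertex 0.378 2.868 3.638
vertex -0.462 2.697 2.756
endloop
endfacet
facet normal -0.701 0.403 0.589
outer loop
vertex -1.12 3.076 3.31
vertex -0.098 4.043 3.864
vertex -0.938 3.872 2.982
endloop
endfacet
facet normal -0.207 -0.905 0.373
outer loop
vertex -0.28 3.247 4.192
vertex -1.12 3.076 3.31
vertex 0.378 2.868 3.638
endloop
endfacet
facet normal -0.701 0.403 0.589
outer loop
vertex -0.28 3.247 4.192
vertex -0.098 4.043 3.864
vertex -1.12 3.076 3.31
endloop
endfacet
facet normal 0.207 0.905 -0.373
outer loop
vertex -0.938 3.872 2.982
vertex -0.098 4.043 3.864
vertex -0.28 3.493 2.428
endloop
endfacet
facet normal 0.701 -0.403 -0.589
outer loop
vertex 0.56 3.664 3.31
vertex 0.378 2.868 3.638
vertex -0.28 3.493 2.428
endloop
endfacet
facet normal 0.207 0.905 -0.373
outer loop
vertex -0.28 3.493 2.428
vertex -0.098 4.043 3.864
vertex 0.56 3.664 3.31
endloop
endfacet
facet normal 0.683 0.139 0.717
outer loop
vertex 0.56 3.664 3.31
vertex -0.28 3.247 4.192
vertex 0.378 2.868 3.638
endloop
endfacet
facet normal 0.683 0.139 0.717
outer loop
vertex -0.098 4.043 3.864
vertex -0.28 3.247 4.192
vertex 0.56 3.664 3.31
endloop
endfacet

endsolid
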